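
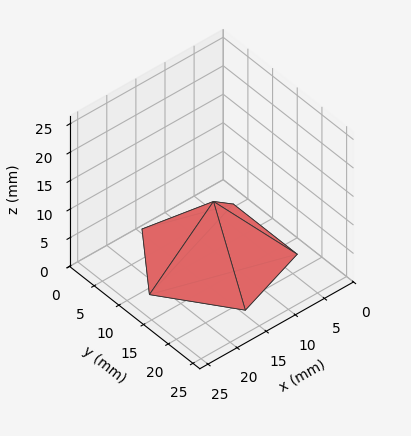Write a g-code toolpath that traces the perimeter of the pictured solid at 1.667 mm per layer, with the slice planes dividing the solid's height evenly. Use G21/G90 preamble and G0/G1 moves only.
Reading the render: the shape is a regular 5-sided pyramid, base circumscribed radius ≈ 11 mm, apex at z ≈ 10 mm (dimensions read to the nearest mm from the axis ticks). For the g-code, the solid's height is divided into equal slices at the stated Δz and each level perimeter traced with G1 moves after a G0 lift.

; perimeter-only toolpath
G21 ; units = mm
G90 ; absolute positioning
G28 ; home
; layer 1
G0 Z1.667
G0 X20.167 Y11.000
G1 X13.832 Y19.718
G1 X3.584 Y16.388
G1 X3.584 Y5.612
G1 X13.832 Y2.282
G1 X20.167 Y11.000
; layer 2
G0 Z3.333
G0 X18.333 Y11.000
G1 X13.266 Y17.975
G1 X5.067 Y15.311
G1 X5.067 Y6.689
G1 X13.266 Y4.025
G1 X18.333 Y11.000
; layer 3
G0 Z5.000
G0 X16.500 Y11.000
G1 X12.700 Y16.231
G1 X6.550 Y14.233
G1 X6.550 Y7.767
G1 X12.700 Y5.769
G1 X16.500 Y11.000
; layer 4
G0 Z6.667
G0 X14.667 Y11.000
G1 X12.133 Y14.487
G1 X8.034 Y13.155
G1 X8.034 Y8.845
G1 X12.133 Y7.513
G1 X14.667 Y11.000
; layer 5
G0 Z8.333
G0 X12.833 Y11.000
G1 X11.567 Y12.744
G1 X9.517 Y12.078
G1 X9.517 Y9.922
G1 X11.567 Y9.256
G1 X12.833 Y11.000
M2 ; end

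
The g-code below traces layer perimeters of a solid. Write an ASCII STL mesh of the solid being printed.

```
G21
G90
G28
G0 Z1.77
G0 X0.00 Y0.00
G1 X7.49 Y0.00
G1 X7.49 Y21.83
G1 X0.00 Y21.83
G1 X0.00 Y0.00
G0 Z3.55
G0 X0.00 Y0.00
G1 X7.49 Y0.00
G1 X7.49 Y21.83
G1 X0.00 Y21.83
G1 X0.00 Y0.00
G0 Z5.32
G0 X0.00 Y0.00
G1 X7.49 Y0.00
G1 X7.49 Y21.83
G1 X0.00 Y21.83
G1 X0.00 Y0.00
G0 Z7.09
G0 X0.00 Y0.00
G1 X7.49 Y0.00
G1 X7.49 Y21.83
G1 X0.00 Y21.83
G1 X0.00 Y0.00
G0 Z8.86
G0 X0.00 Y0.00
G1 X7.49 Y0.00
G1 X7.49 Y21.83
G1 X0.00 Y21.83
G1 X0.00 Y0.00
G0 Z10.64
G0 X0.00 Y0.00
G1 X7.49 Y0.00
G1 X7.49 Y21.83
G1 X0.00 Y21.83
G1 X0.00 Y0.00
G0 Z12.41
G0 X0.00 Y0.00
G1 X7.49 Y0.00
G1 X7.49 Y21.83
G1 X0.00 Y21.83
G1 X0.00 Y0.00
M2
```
solid part
  facet normal 0.0000 0.0000 -1.0000
    outer loop
      vertex 7.49 21.83 0.00
      vertex 7.49 0.00 0.00
      vertex 0.00 0.00 0.00
    endloop
  endfacet
  facet normal 0.0000 0.0000 -1.0000
    outer loop
      vertex 0.00 21.83 0.00
      vertex 7.49 21.83 0.00
      vertex 0.00 0.00 0.00
    endloop
  endfacet
  facet normal 0.0000 0.0000 1.0000
    outer loop
      vertex 0.00 0.00 12.41
      vertex 7.49 0.00 12.41
      vertex 7.49 21.83 12.41
    endloop
  endfacet
  facet normal 0.0000 0.0000 1.0000
    outer loop
      vertex 0.00 0.00 12.41
      vertex 7.49 21.83 12.41
      vertex 0.00 21.83 12.41
    endloop
  endfacet
  facet normal 0.0000 -1.0000 0.0000
    outer loop
      vertex 0.00 0.00 0.00
      vertex 7.49 0.00 0.00
      vertex 7.49 0.00 12.41
    endloop
  endfacet
  facet normal 0.0000 -1.0000 0.0000
    outer loop
      vertex 0.00 0.00 0.00
      vertex 7.49 0.00 12.41
      vertex 0.00 0.00 12.41
    endloop
  endfacet
  facet normal 0.0000 1.0000 0.0000
    outer loop
      vertex 7.49 21.83 12.41
      vertex 7.49 21.83 0.00
      vertex 0.00 21.83 0.00
    endloop
  endfacet
  facet normal 0.0000 1.0000 0.0000
    outer loop
      vertex 0.00 21.83 12.41
      vertex 7.49 21.83 12.41
      vertex 0.00 21.83 0.00
    endloop
  endfacet
  facet normal -1.0000 0.0000 0.0000
    outer loop
      vertex 0.00 21.83 12.41
      vertex 0.00 21.83 0.00
      vertex 0.00 0.00 0.00
    endloop
  endfacet
  facet normal -1.0000 0.0000 0.0000
    outer loop
      vertex 0.00 0.00 12.41
      vertex 0.00 21.83 12.41
      vertex 0.00 0.00 0.00
    endloop
  endfacet
  facet normal 1.0000 0.0000 0.0000
    outer loop
      vertex 7.49 0.00 0.00
      vertex 7.49 21.83 0.00
      vertex 7.49 21.83 12.41
    endloop
  endfacet
  facet normal 1.0000 0.0000 0.0000
    outer loop
      vertex 7.49 0.00 0.00
      vertex 7.49 21.83 12.41
      vertex 7.49 0.00 12.41
    endloop
  endfacet
endsolid part

The G0 Z moves step by Δz≈1.77 mm. Every layer's G1 loop is the same polygon, so the solid is a straight extrusion of it from z=0 to z≈12.4. Closing with flat bottom and top caps and triangulating gives 12 facets — a rectangular box, roughly 7.49 × 21.8 mm footprint and 12.4 mm tall.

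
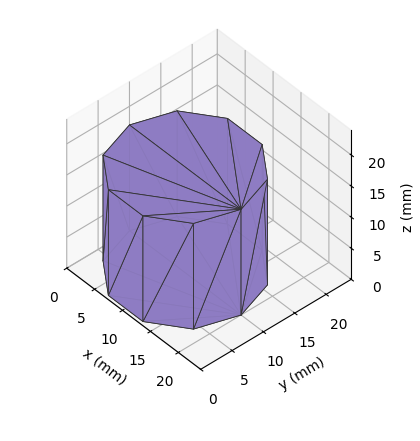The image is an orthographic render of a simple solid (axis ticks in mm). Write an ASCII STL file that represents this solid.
Reading the render: the shape is a regular 10-sided prism (a cylinder approximated with 10 flat sides), circumscribed radius ≈ 10 mm, height ≈ 17 mm (dimensions read to the nearest mm from the axis ticks). For the STL, each face is triangulated and given an outward normal.

solid part
  facet normal 0.0000 0.0000 -1.0000
    outer loop
      vertex 13.1 19.5 0.0
      vertex 18.1 15.9 0.0
      vertex 20.0 10.0 0.0
    endloop
  endfacet
  facet normal 0.0000 0.0000 -1.0000
    outer loop
      vertex 6.9 19.5 0.0
      vertex 13.1 19.5 0.0
      vertex 20.0 10.0 0.0
    endloop
  endfacet
  facet normal 0.0000 0.0000 -1.0000
    outer loop
      vertex 1.9 15.9 0.0
      vertex 6.9 19.5 0.0
      vertex 20.0 10.0 0.0
    endloop
  endfacet
  facet normal 0.0000 0.0000 -1.0000
    outer loop
      vertex 0.0 10.0 0.0
      vertex 1.9 15.9 0.0
      vertex 20.0 10.0 0.0
    endloop
  endfacet
  facet normal 0.0000 0.0000 -1.0000
    outer loop
      vertex 1.9 4.1 0.0
      vertex 0.0 10.0 0.0
      vertex 20.0 10.0 0.0
    endloop
  endfacet
  facet normal 0.0000 0.0000 -1.0000
    outer loop
      vertex 6.9 0.5 0.0
      vertex 1.9 4.1 0.0
      vertex 20.0 10.0 0.0
    endloop
  endfacet
  facet normal 0.0000 0.0000 -1.0000
    outer loop
      vertex 13.1 0.5 0.0
      vertex 6.9 0.5 0.0
      vertex 20.0 10.0 0.0
    endloop
  endfacet
  facet normal 0.0000 0.0000 -1.0000
    outer loop
      vertex 18.1 4.1 0.0
      vertex 13.1 0.5 0.0
      vertex 20.0 10.0 0.0
    endloop
  endfacet
  facet normal 0.0000 0.0000 1.0000
    outer loop
      vertex 20.0 10.0 17.0
      vertex 18.1 15.9 17.0
      vertex 13.1 19.5 17.0
    endloop
  endfacet
  facet normal 0.0000 0.0000 1.0000
    outer loop
      vertex 20.0 10.0 17.0
      vertex 13.1 19.5 17.0
      vertex 6.9 19.5 17.0
    endloop
  endfacet
  facet normal 0.0000 0.0000 1.0000
    outer loop
      vertex 20.0 10.0 17.0
      vertex 6.9 19.5 17.0
      vertex 1.9 15.9 17.0
    endloop
  endfacet
  facet normal 0.0000 0.0000 1.0000
    outer loop
      vertex 20.0 10.0 17.0
      vertex 1.9 15.9 17.0
      vertex 0.0 10.0 17.0
    endloop
  endfacet
  facet normal 0.0000 0.0000 1.0000
    outer loop
      vertex 20.0 10.0 17.0
      vertex 0.0 10.0 17.0
      vertex 1.9 4.1 17.0
    endloop
  endfacet
  facet normal 0.0000 0.0000 1.0000
    outer loop
      vertex 20.0 10.0 17.0
      vertex 1.9 4.1 17.0
      vertex 6.9 0.5 17.0
    endloop
  endfacet
  facet normal 0.0000 0.0000 1.0000
    outer loop
      vertex 20.0 10.0 17.0
      vertex 6.9 0.5 17.0
      vertex 13.1 0.5 17.0
    endloop
  endfacet
  facet normal 0.0000 0.0000 1.0000
    outer loop
      vertex 20.0 10.0 17.0
      vertex 13.1 0.5 17.0
      vertex 18.1 4.1 17.0
    endloop
  endfacet
  facet normal 0.9519 0.3065 0.0000
    outer loop
      vertex 20.0 10.0 0.0
      vertex 18.1 15.9 0.0
      vertex 18.1 15.9 17.0
    endloop
  endfacet
  facet normal 0.9519 0.3065 0.0000
    outer loop
      vertex 20.0 10.0 0.0
      vertex 18.1 15.9 17.0
      vertex 20.0 10.0 17.0
    endloop
  endfacet
  facet normal 0.5843 0.8115 0.0000
    outer loop
      vertex 18.1 15.9 0.0
      vertex 13.1 19.5 0.0
      vertex 13.1 19.5 17.0
    endloop
  endfacet
  facet normal 0.5843 0.8115 0.0000
    outer loop
      vertex 18.1 15.9 0.0
      vertex 13.1 19.5 17.0
      vertex 18.1 15.9 17.0
    endloop
  endfacet
  facet normal 0.0000 1.0000 0.0000
    outer loop
      vertex 13.1 19.5 0.0
      vertex 6.9 19.5 0.0
      vertex 6.9 19.5 17.0
    endloop
  endfacet
  facet normal 0.0000 1.0000 0.0000
    outer loop
      vertex 13.1 19.5 0.0
      vertex 6.9 19.5 17.0
      vertex 13.1 19.5 17.0
    endloop
  endfacet
  facet normal -0.5843 0.8115 0.0000
    outer loop
      vertex 6.9 19.5 0.0
      vertex 1.9 15.9 0.0
      vertex 1.9 15.9 17.0
    endloop
  endfacet
  facet normal -0.5843 0.8115 0.0000
    outer loop
      vertex 6.9 19.5 0.0
      vertex 1.9 15.9 17.0
      vertex 6.9 19.5 17.0
    endloop
  endfacet
  facet normal -0.9519 0.3065 0.0000
    outer loop
      vertex 1.9 15.9 0.0
      vertex 0.0 10.0 0.0
      vertex 0.0 10.0 17.0
    endloop
  endfacet
  facet normal -0.9519 0.3065 0.0000
    outer loop
      vertex 1.9 15.9 0.0
      vertex 0.0 10.0 17.0
      vertex 1.9 15.9 17.0
    endloop
  endfacet
  facet normal -0.9519 -0.3065 0.0000
    outer loop
      vertex 0.0 10.0 0.0
      vertex 1.9 4.1 0.0
      vertex 1.9 4.1 17.0
    endloop
  endfacet
  facet normal -0.9519 -0.3065 0.0000
    outer loop
      vertex 0.0 10.0 0.0
      vertex 1.9 4.1 17.0
      vertex 0.0 10.0 17.0
    endloop
  endfacet
  facet normal -0.5843 -0.8115 0.0000
    outer loop
      vertex 1.9 4.1 0.0
      vertex 6.9 0.5 0.0
      vertex 6.9 0.5 17.0
    endloop
  endfacet
  facet normal -0.5843 -0.8115 0.0000
    outer loop
      vertex 1.9 4.1 0.0
      vertex 6.9 0.5 17.0
      vertex 1.9 4.1 17.0
    endloop
  endfacet
  facet normal 0.0000 -1.0000 0.0000
    outer loop
      vertex 6.9 0.5 0.0
      vertex 13.1 0.5 0.0
      vertex 13.1 0.5 17.0
    endloop
  endfacet
  facet normal 0.0000 -1.0000 0.0000
    outer loop
      vertex 6.9 0.5 0.0
      vertex 13.1 0.5 17.0
      vertex 6.9 0.5 17.0
    endloop
  endfacet
  facet normal 0.5843 -0.8115 0.0000
    outer loop
      vertex 13.1 0.5 0.0
      vertex 18.1 4.1 0.0
      vertex 18.1 4.1 17.0
    endloop
  endfacet
  facet normal 0.5843 -0.8115 0.0000
    outer loop
      vertex 13.1 0.5 0.0
      vertex 18.1 4.1 17.0
      vertex 13.1 0.5 17.0
    endloop
  endfacet
  facet normal 0.9519 -0.3065 0.0000
    outer loop
      vertex 18.1 4.1 0.0
      vertex 20.0 10.0 0.0
      vertex 20.0 10.0 17.0
    endloop
  endfacet
  facet normal 0.9519 -0.3065 0.0000
    outer loop
      vertex 18.1 4.1 0.0
      vertex 20.0 10.0 17.0
      vertex 18.1 4.1 17.0
    endloop
  endfacet
endsolid part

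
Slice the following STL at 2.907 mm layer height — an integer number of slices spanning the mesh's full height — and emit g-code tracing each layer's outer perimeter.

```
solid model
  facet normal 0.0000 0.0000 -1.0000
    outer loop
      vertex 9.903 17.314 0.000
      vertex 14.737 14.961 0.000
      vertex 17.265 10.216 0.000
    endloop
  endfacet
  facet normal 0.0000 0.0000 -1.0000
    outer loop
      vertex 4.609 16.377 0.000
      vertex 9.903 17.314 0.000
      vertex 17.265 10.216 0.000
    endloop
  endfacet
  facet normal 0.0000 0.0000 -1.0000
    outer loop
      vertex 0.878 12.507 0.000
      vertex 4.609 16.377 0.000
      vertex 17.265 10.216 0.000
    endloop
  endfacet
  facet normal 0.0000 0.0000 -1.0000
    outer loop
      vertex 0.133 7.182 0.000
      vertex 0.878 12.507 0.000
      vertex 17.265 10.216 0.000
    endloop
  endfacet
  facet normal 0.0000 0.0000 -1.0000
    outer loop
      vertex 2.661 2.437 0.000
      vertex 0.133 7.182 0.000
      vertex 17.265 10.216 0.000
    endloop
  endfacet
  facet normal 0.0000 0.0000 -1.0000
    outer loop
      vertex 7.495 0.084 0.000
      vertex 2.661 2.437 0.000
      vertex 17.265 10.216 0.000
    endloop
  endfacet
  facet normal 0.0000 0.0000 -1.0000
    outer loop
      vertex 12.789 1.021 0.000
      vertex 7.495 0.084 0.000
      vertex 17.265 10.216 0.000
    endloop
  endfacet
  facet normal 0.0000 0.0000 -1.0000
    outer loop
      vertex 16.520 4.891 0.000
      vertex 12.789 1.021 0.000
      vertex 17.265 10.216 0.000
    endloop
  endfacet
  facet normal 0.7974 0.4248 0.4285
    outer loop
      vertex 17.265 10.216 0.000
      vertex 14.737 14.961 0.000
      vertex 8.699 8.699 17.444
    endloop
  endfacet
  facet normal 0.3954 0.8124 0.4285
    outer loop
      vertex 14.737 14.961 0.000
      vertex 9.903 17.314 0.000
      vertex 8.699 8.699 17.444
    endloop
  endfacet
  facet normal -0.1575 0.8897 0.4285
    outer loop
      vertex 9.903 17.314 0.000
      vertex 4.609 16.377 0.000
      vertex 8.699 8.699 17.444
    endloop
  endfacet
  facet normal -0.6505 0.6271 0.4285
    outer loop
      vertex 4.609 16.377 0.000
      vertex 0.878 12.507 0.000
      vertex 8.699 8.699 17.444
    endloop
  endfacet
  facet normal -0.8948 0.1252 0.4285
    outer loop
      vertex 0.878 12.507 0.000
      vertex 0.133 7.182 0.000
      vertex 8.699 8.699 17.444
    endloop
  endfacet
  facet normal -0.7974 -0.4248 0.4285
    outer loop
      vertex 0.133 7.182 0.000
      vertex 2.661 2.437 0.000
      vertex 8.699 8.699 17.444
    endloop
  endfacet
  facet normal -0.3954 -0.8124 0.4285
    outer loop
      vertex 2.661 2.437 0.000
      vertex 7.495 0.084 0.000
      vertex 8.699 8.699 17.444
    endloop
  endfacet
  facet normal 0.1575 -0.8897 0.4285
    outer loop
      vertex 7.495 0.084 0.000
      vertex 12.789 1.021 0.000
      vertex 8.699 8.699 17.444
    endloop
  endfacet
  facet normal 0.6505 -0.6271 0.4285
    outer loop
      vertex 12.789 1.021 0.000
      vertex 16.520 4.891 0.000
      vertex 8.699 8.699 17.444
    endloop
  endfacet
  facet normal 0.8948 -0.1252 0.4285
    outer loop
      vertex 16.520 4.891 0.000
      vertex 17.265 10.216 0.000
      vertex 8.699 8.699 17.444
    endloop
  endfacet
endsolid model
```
; perimeter-only toolpath
G21 ; units = mm
G90 ; absolute positioning
G28 ; home
; layer 1
G0 Z2.907
G0 X15.837 Y9.963
G1 X13.731 Y13.917
G1 X9.702 Y15.878
G1 X5.291 Y15.097
G1 X2.182 Y11.872
G1 X1.561 Y7.435
G1 X3.667 Y3.481
G1 X7.696 Y1.520
G1 X12.107 Y2.301
G1 X15.216 Y5.526
G1 X15.837 Y9.963
; layer 2
G0 Z5.815
G0 X14.410 Y9.710
G1 X12.724 Y12.874
G1 X9.502 Y14.442
G1 X5.972 Y13.818
G1 X3.485 Y11.238
G1 X2.988 Y7.688
G1 X4.674 Y4.524
G1 X7.896 Y2.956
G1 X11.426 Y3.580
G1 X13.913 Y6.160
G1 X14.410 Y9.710
; layer 3
G0 Z8.722
G0 X12.982 Y9.457
G1 X11.718 Y11.830
G1 X9.301 Y13.006
G1 X6.654 Y12.538
G1 X4.788 Y10.603
G1 X4.416 Y7.941
G1 X5.680 Y5.568
G1 X8.097 Y4.391
G1 X10.744 Y4.860
G1 X12.610 Y6.795
G1 X12.982 Y9.457
; layer 4
G0 Z11.629
G0 X11.554 Y9.205
G1 X10.712 Y10.786
G1 X9.100 Y11.571
G1 X7.336 Y11.258
G1 X6.092 Y9.968
G1 X5.844 Y8.193
G1 X6.686 Y6.612
G1 X8.298 Y5.827
G1 X10.062 Y6.140
G1 X11.306 Y7.430
G1 X11.554 Y9.205
; layer 5
G0 Z14.537
G0 X10.127 Y8.952
G1 X9.705 Y9.743
G1 X8.900 Y10.135
G1 X8.017 Y9.979
G1 X7.396 Y9.334
G1 X7.271 Y8.446
G1 X7.693 Y7.655
G1 X8.498 Y7.263
G1 X9.381 Y7.419
G1 X10.002 Y8.064
G1 X10.127 Y8.952
M2 ; end

The solid is a regular 10-sided pyramid, base circumscribed radius ≈ 8.7 mm, apex at z ≈ 17.4 mm. Slicing at Δz = 2.907 mm — 6 equal slices spanning the solid's height, so layer i sits at z = i·h/6 — gives 5 non-empty perimeters. Each is a 10-segment closed polygon; G0 lifts to the layer z and rapids to the start vertex, then G1 traces the edges. The cross-section shrinks linearly with z (the slice at the apex is degenerate and omitted).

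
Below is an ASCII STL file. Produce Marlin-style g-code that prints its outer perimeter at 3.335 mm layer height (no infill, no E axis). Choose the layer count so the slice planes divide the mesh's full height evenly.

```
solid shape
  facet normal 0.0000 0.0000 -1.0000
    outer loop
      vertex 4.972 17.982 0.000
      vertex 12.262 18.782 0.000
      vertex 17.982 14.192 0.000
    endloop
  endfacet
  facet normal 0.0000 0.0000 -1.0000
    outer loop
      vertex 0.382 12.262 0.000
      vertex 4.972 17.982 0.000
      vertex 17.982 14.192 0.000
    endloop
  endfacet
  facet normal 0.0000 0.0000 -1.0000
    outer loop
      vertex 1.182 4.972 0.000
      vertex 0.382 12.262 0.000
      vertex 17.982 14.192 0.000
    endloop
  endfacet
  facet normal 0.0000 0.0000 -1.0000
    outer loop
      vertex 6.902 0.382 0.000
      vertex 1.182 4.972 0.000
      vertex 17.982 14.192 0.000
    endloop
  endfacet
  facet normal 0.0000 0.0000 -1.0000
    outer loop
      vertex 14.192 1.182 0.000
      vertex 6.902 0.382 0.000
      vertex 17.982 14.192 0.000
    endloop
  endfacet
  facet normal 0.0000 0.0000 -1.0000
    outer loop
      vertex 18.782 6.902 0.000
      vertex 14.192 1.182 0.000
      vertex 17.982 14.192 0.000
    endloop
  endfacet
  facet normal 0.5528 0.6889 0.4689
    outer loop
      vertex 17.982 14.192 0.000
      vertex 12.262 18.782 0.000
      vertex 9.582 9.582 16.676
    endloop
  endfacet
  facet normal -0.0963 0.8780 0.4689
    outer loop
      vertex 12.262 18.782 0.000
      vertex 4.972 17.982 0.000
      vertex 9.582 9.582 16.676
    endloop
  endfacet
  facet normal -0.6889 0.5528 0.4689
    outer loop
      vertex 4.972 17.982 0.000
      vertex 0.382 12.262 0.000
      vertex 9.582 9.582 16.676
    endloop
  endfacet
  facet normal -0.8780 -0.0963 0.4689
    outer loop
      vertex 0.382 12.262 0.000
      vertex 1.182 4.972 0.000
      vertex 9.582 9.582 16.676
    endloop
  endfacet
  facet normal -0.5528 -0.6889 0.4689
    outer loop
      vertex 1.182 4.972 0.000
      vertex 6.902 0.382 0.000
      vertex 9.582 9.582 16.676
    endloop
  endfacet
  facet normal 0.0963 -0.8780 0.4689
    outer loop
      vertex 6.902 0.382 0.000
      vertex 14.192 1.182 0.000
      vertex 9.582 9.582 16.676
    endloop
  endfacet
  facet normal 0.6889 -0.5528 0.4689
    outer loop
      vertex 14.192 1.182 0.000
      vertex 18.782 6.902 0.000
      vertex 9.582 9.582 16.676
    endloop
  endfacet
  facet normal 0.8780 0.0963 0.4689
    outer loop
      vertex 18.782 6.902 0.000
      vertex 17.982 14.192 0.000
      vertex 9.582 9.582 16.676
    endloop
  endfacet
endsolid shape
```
; perimeter-only toolpath
G21 ; units = mm
G90 ; absolute positioning
G28 ; home
; layer 1
G0 Z3.335
G0 X16.302 Y13.270
G1 X11.726 Y16.942
G1 X5.894 Y16.302
G1 X2.222 Y11.726
G1 X2.862 Y5.894
G1 X7.438 Y2.222
G1 X13.270 Y2.862
G1 X16.942 Y7.438
G1 X16.302 Y13.270
; layer 2
G0 Z6.670
G0 X14.622 Y12.348
G1 X11.190 Y15.102
G1 X6.816 Y14.622
G1 X4.062 Y11.190
G1 X4.542 Y6.816
G1 X7.974 Y4.062
G1 X12.348 Y4.542
G1 X15.102 Y7.974
G1 X14.622 Y12.348
; layer 3
G0 Z10.006
G0 X12.942 Y11.426
G1 X10.654 Y13.262
G1 X7.738 Y12.942
G1 X5.902 Y10.654
G1 X6.222 Y7.738
G1 X8.510 Y5.902
G1 X11.426 Y6.222
G1 X13.262 Y8.510
G1 X12.942 Y11.426
; layer 4
G0 Z13.341
G0 X11.262 Y10.504
G1 X10.118 Y11.422
G1 X8.660 Y11.262
G1 X7.742 Y10.118
G1 X7.902 Y8.660
G1 X9.046 Y7.742
G1 X10.504 Y7.902
G1 X11.422 Y9.046
G1 X11.262 Y10.504
M2 ; end

The solid is a regular 8-sided pyramid, base circumscribed radius ≈ 9.58 mm, apex at z ≈ 16.7 mm. Slicing at Δz = 3.335 mm — 5 equal slices spanning the solid's height, so layer i sits at z = i·h/5 — gives 4 non-empty perimeters. Each is a 8-segment closed polygon; G0 lifts to the layer z and rapids to the start vertex, then G1 traces the edges. The cross-section shrinks linearly with z (the slice at the apex is degenerate and omitted).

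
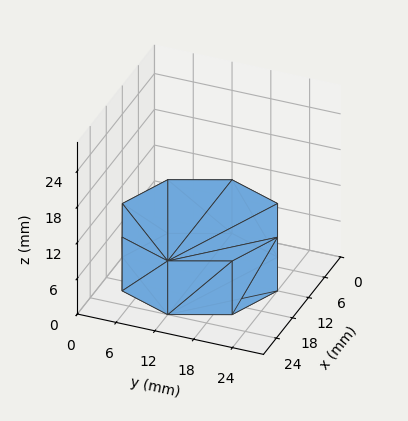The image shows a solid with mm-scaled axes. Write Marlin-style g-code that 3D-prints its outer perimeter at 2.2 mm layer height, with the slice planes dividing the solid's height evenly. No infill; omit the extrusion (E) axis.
Reading the render: the shape is a regular 8-sided prism (a cylinder approximated with 8 flat sides), circumscribed radius ≈ 12 mm, height ≈ 9 mm (dimensions read to the nearest mm from the axis ticks). For the g-code, the solid's height is divided into equal slices at the stated Δz and each level perimeter traced with G1 moves after a G0 lift.

; perimeter-only toolpath
G21 ; units = mm
G90 ; absolute positioning
G28 ; home
; layer 1
G0 Z2.2
G0 X24.0 Y12.0
G1 X20.5 Y20.5
G1 X12.0 Y24.0
G1 X3.5 Y20.5
G1 X0.0 Y12.0
G1 X3.5 Y3.5
G1 X12.0 Y0.0
G1 X20.5 Y3.5
G1 X24.0 Y12.0
; layer 2
G0 Z4.5
G0 X24.0 Y12.0
G1 X20.5 Y20.5
G1 X12.0 Y24.0
G1 X3.5 Y20.5
G1 X0.0 Y12.0
G1 X3.5 Y3.5
G1 X12.0 Y0.0
G1 X20.5 Y3.5
G1 X24.0 Y12.0
; layer 3
G0 Z6.8
G0 X24.0 Y12.0
G1 X20.5 Y20.5
G1 X12.0 Y24.0
G1 X3.5 Y20.5
G1 X0.0 Y12.0
G1 X3.5 Y3.5
G1 X12.0 Y0.0
G1 X20.5 Y3.5
G1 X24.0 Y12.0
; layer 4
G0 Z9.0
G0 X24.0 Y12.0
G1 X20.5 Y20.5
G1 X12.0 Y24.0
G1 X3.5 Y20.5
G1 X0.0 Y12.0
G1 X3.5 Y3.5
G1 X12.0 Y0.0
G1 X20.5 Y3.5
G1 X24.0 Y12.0
M2 ; end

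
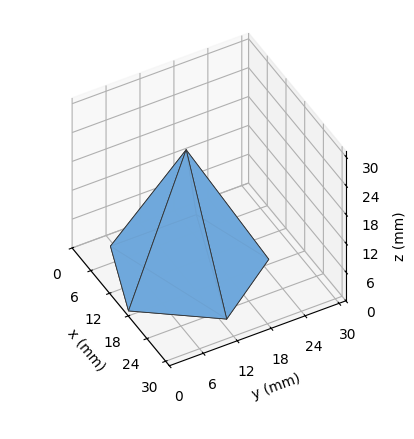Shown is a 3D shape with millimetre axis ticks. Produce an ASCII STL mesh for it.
Reading the render: the shape is a regular 5-sided pyramid, base circumscribed radius ≈ 13 mm, apex at z ≈ 25 mm (dimensions read to the nearest mm from the axis ticks). For the STL, each face is triangulated and given an outward normal.

solid part
  facet normal 0.0000 0.0000 -1.0000
    outer loop
      vertex 2.5 20.6 0.0
      vertex 17.0 25.4 0.0
      vertex 26.0 13.0 0.0
    endloop
  endfacet
  facet normal 0.0000 0.0000 -1.0000
    outer loop
      vertex 2.5 5.4 0.0
      vertex 2.5 20.6 0.0
      vertex 26.0 13.0 0.0
    endloop
  endfacet
  facet normal 0.0000 0.0000 -1.0000
    outer loop
      vertex 17.0 0.6 0.0
      vertex 2.5 5.4 0.0
      vertex 26.0 13.0 0.0
    endloop
  endfacet
  facet normal 0.7459 0.5414 0.3879
    outer loop
      vertex 26.0 13.0 0.0
      vertex 17.0 25.4 0.0
      vertex 13.0 13.0 25.0
    endloop
  endfacet
  facet normal -0.2897 0.8751 0.3877
    outer loop
      vertex 17.0 25.4 0.0
      vertex 2.5 20.6 0.0
      vertex 13.0 13.0 25.0
    endloop
  endfacet
  facet normal -0.9220 0.0000 0.3872
    outer loop
      vertex 2.5 20.6 0.0
      vertex 2.5 5.4 0.0
      vertex 13.0 13.0 25.0
    endloop
  endfacet
  facet normal -0.2897 -0.8751 0.3877
    outer loop
      vertex 2.5 5.4 0.0
      vertex 17.0 0.6 0.0
      vertex 13.0 13.0 25.0
    endloop
  endfacet
  facet normal 0.7459 -0.5414 0.3879
    outer loop
      vertex 17.0 0.6 0.0
      vertex 26.0 13.0 0.0
      vertex 13.0 13.0 25.0
    endloop
  endfacet
endsolid part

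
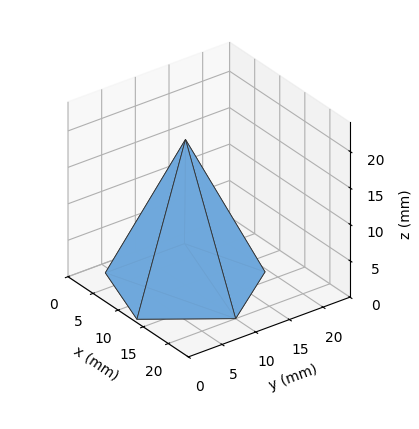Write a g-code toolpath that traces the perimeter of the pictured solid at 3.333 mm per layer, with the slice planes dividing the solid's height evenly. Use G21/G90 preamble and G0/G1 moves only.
Reading the render: the shape is a regular 5-sided pyramid, base circumscribed radius ≈ 10 mm, apex at z ≈ 20 mm (dimensions read to the nearest mm from the axis ticks). For the g-code, the solid's height is divided into equal slices at the stated Δz and each level perimeter traced with G1 moves after a G0 lift.

; perimeter-only toolpath
G21 ; units = mm
G90 ; absolute positioning
G28 ; home
; layer 1
G0 Z3.333
G0 X18.333 Y10.000
G1 X12.575 Y17.926
G1 X3.258 Y14.898
G1 X3.258 Y5.102
G1 X12.575 Y2.074
G1 X18.333 Y10.000
; layer 2
G0 Z6.667
G0 X16.667 Y10.000
G1 X12.060 Y16.341
G1 X4.607 Y13.919
G1 X4.607 Y6.081
G1 X12.060 Y3.659
G1 X16.667 Y10.000
; layer 3
G0 Z10.000
G0 X15.000 Y10.000
G1 X11.545 Y14.755
G1 X5.955 Y12.939
G1 X5.955 Y7.061
G1 X11.545 Y5.245
G1 X15.000 Y10.000
; layer 4
G0 Z13.333
G0 X13.333 Y10.000
G1 X11.030 Y13.170
G1 X7.303 Y11.959
G1 X7.303 Y8.041
G1 X11.030 Y6.830
G1 X13.333 Y10.000
; layer 5
G0 Z16.667
G0 X11.667 Y10.000
G1 X10.515 Y11.585
G1 X8.652 Y10.980
G1 X8.652 Y9.020
G1 X10.515 Y8.415
G1 X11.667 Y10.000
M2 ; end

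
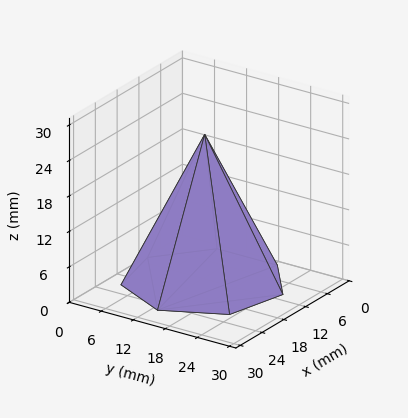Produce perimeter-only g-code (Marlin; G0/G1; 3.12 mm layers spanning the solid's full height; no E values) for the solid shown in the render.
Reading the render: the shape is a regular 7-sided pyramid, base circumscribed radius ≈ 13 mm, apex at z ≈ 25 mm (dimensions read to the nearest mm from the axis ticks). For the g-code, the solid's height is divided into equal slices at the stated Δz and each level perimeter traced with G1 moves after a G0 lift.

; perimeter-only toolpath
G21 ; units = mm
G90 ; absolute positioning
G28 ; home
; layer 1
G0 Z3.12
G0 X24.38 Y13.00
G1 X20.10 Y21.89
G1 X10.47 Y24.09
G1 X2.75 Y17.94
G1 X2.75 Y8.07
G1 X10.47 Y1.91
G1 X20.10 Y4.11
G1 X24.38 Y13.00
; layer 2
G0 Z6.25
G0 X22.75 Y13.00
G1 X19.08 Y20.62
G1 X10.83 Y22.50
G1 X4.22 Y17.23
G1 X4.22 Y8.77
G1 X10.83 Y3.50
G1 X19.08 Y5.38
G1 X22.75 Y13.00
; layer 3
G0 Z9.38
G0 X21.12 Y13.00
G1 X18.07 Y19.35
G1 X11.19 Y20.92
G1 X5.68 Y16.52
G1 X5.68 Y9.48
G1 X11.19 Y5.08
G1 X18.07 Y6.65
G1 X21.12 Y13.00
; layer 4
G0 Z12.50
G0 X19.50 Y13.00
G1 X17.05 Y18.08
G1 X11.55 Y19.34
G1 X7.14 Y15.82
G1 X7.14 Y10.18
G1 X11.55 Y6.67
G1 X17.05 Y7.92
G1 X19.50 Y13.00
; layer 5
G0 Z15.62
G0 X17.88 Y13.00
G1 X16.04 Y16.81
G1 X11.92 Y17.75
G1 X8.61 Y15.12
G1 X8.61 Y10.88
G1 X11.92 Y8.25
G1 X16.04 Y9.19
G1 X17.88 Y13.00
; layer 6
G0 Z18.75
G0 X16.25 Y13.00
G1 X15.03 Y15.54
G1 X12.28 Y16.17
G1 X10.07 Y14.41
G1 X10.07 Y11.59
G1 X12.28 Y9.83
G1 X15.03 Y10.46
G1 X16.25 Y13.00
; layer 7
G0 Z21.88
G0 X14.62 Y13.00
G1 X14.01 Y14.27
G1 X12.64 Y14.58
G1 X11.54 Y13.71
G1 X11.54 Y12.29
G1 X12.64 Y11.42
G1 X14.01 Y11.73
G1 X14.62 Y13.00
M2 ; end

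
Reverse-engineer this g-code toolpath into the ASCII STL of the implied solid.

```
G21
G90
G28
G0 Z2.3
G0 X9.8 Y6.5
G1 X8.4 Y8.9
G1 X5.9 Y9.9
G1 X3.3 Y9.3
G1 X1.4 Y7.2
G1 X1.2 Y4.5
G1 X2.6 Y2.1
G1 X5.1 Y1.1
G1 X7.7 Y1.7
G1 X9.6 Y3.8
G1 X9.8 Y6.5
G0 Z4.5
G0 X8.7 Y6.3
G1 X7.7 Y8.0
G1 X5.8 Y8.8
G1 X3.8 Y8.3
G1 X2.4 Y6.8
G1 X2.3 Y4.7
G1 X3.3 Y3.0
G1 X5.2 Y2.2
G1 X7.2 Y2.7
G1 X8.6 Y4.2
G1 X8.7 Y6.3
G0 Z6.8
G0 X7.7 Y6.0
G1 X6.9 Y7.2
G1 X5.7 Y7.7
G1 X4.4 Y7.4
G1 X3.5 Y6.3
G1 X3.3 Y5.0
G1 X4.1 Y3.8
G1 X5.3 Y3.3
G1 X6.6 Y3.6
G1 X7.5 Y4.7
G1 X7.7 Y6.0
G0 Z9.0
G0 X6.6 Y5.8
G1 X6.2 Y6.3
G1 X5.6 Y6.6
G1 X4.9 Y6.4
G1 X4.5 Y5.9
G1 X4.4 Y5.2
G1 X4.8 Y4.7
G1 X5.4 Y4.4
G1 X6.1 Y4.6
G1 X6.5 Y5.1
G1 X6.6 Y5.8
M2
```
solid part
  facet normal 0.0000 0.0000 -1.0000
    outer loop
      vertex 6.0 11.0 0.0
      vertex 9.1 9.7 0.0
      vertex 10.9 6.8 0.0
    endloop
  endfacet
  facet normal 0.0000 0.0000 -1.0000
    outer loop
      vertex 2.7 10.2 0.0
      vertex 6.0 11.0 0.0
      vertex 10.9 6.8 0.0
    endloop
  endfacet
  facet normal 0.0000 0.0000 -1.0000
    outer loop
      vertex 0.4 7.6 0.0
      vertex 2.7 10.2 0.0
      vertex 10.9 6.8 0.0
    endloop
  endfacet
  facet normal 0.0000 0.0000 -1.0000
    outer loop
      vertex 0.1 4.2 0.0
      vertex 0.4 7.6 0.0
      vertex 10.9 6.8 0.0
    endloop
  endfacet
  facet normal 0.0000 0.0000 -1.0000
    outer loop
      vertex 1.9 1.3 0.0
      vertex 0.1 4.2 0.0
      vertex 10.9 6.8 0.0
    endloop
  endfacet
  facet normal 0.0000 0.0000 -1.0000
    outer loop
      vertex 5.0 0.0 0.0
      vertex 1.9 1.3 0.0
      vertex 10.9 6.8 0.0
    endloop
  endfacet
  facet normal 0.0000 0.0000 -1.0000
    outer loop
      vertex 8.3 0.8 0.0
      vertex 5.0 0.0 0.0
      vertex 10.9 6.8 0.0
    endloop
  endfacet
  facet normal 0.0000 0.0000 -1.0000
    outer loop
      vertex 10.6 3.4 0.0
      vertex 8.3 0.8 0.0
      vertex 10.9 6.8 0.0
    endloop
  endfacet
  facet normal 0.7699 0.4779 0.4229
    outer loop
      vertex 10.9 6.8 0.0
      vertex 9.1 9.7 0.0
      vertex 5.5 5.5 11.3
    endloop
  endfacet
  facet normal 0.3505 0.8359 0.4224
    outer loop
      vertex 9.1 9.7 0.0
      vertex 6.0 11.0 0.0
      vertex 5.5 5.5 11.3
    endloop
  endfacet
  facet normal -0.2138 0.8820 0.4199
    outer loop
      vertex 6.0 11.0 0.0
      vertex 2.7 10.2 0.0
      vertex 5.5 5.5 11.3
    endloop
  endfacet
  facet normal -0.6802 0.6017 0.4188
    outer loop
      vertex 2.7 10.2 0.0
      vertex 0.4 7.6 0.0
      vertex 5.5 5.5 11.3
    endloop
  endfacet
  facet normal -0.9029 0.0797 0.4223
    outer loop
      vertex 0.4 7.6 0.0
      vertex 0.1 4.2 0.0
      vertex 5.5 5.5 11.3
    endloop
  endfacet
  facet normal -0.7699 -0.4779 0.4229
    outer loop
      vertex 0.1 4.2 0.0
      vertex 1.9 1.3 0.0
      vertex 5.5 5.5 11.3
    endloop
  endfacet
  facet normal -0.3505 -0.8359 0.4224
    outer loop
      vertex 1.9 1.3 0.0
      vertex 5.0 0.0 0.0
      vertex 5.5 5.5 11.3
    endloop
  endfacet
  facet normal 0.2138 -0.8820 0.4199
    outer loop
      vertex 5.0 0.0 0.0
      vertex 8.3 0.8 0.0
      vertex 5.5 5.5 11.3
    endloop
  endfacet
  facet normal 0.6802 -0.6017 0.4188
    outer loop
      vertex 8.3 0.8 0.0
      vertex 10.6 3.4 0.0
      vertex 5.5 5.5 11.3
    endloop
  endfacet
  facet normal 0.9029 -0.0797 0.4223
    outer loop
      vertex 10.6 3.4 0.0
      vertex 10.9 6.8 0.0
      vertex 5.5 5.5 11.3
    endloop
  endfacet
endsolid part

The G0 Z moves step by Δz≈2.3 mm. The G1 loops shrink linearly with z, so the solid tapers from its base footprint up to z≈11.3. Closing with a flat bottom cap and the tapered top and triangulating gives 18 facets — a regular 10-sided pyramid, base circumscribed radius ≈ 5.5 mm, apex at z ≈ 11.3 mm.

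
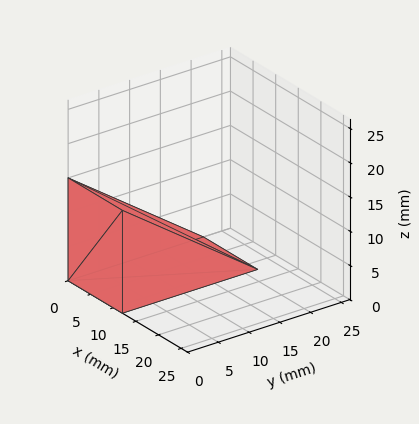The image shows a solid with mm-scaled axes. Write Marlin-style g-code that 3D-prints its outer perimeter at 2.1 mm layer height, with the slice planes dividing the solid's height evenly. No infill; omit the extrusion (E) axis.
Reading the render: the shape is a wedge (ramp): 12 × 22 mm base, rising to 15 mm along the y=0 edge and sloping linearly to z=0 at y=22 (dimensions read to the nearest mm from the axis ticks). For the g-code, the solid's height is divided into equal slices at the stated Δz and each level perimeter traced with G1 moves after a G0 lift.

; perimeter-only toolpath
G21 ; units = mm
G90 ; absolute positioning
G28 ; home
; layer 1
G0 Z2.1
G0 X0.0 Y0.0
G1 X12.0 Y0.0
G1 X12.0 Y18.9
G1 X0.0 Y18.9
G1 X0.0 Y0.0
; layer 2
G0 Z4.3
G0 X0.0 Y0.0
G1 X12.0 Y0.0
G1 X12.0 Y15.7
G1 X0.0 Y15.7
G1 X0.0 Y0.0
; layer 3
G0 Z6.4
G0 X0.0 Y0.0
G1 X12.0 Y0.0
G1 X12.0 Y12.6
G1 X0.0 Y12.6
G1 X0.0 Y0.0
; layer 4
G0 Z8.6
G0 X0.0 Y0.0
G1 X12.0 Y0.0
G1 X12.0 Y9.4
G1 X0.0 Y9.4
G1 X0.0 Y0.0
; layer 5
G0 Z10.7
G0 X0.0 Y0.0
G1 X12.0 Y0.0
G1 X12.0 Y6.3
G1 X0.0 Y6.3
G1 X0.0 Y0.0
; layer 6
G0 Z12.9
G0 X0.0 Y0.0
G1 X12.0 Y0.0
G1 X12.0 Y3.1
G1 X0.0 Y3.1
G1 X0.0 Y0.0
M2 ; end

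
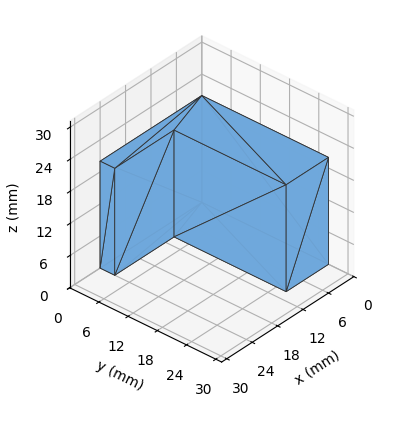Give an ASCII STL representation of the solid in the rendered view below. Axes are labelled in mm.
Reading the render: the shape is an L-shaped prism: outer 24 × 26 mm, arm thicknesses ≈ 3 mm (horizontal) and 10 mm (vertical), extruded 20 mm in z (dimensions read to the nearest mm from the axis ticks). For the STL, each face is triangulated and given an outward normal.

solid part
  facet normal 0.0000 0.0000 -1.0000
    outer loop
      vertex 24.0 3.0 0.0
      vertex 24.0 0.0 0.0
      vertex 0.0 0.0 0.0
    endloop
  endfacet
  facet normal 0.0000 0.0000 -1.0000
    outer loop
      vertex 10.0 3.0 0.0
      vertex 24.0 3.0 0.0
      vertex 0.0 0.0 0.0
    endloop
  endfacet
  facet normal 0.0000 0.0000 -1.0000
    outer loop
      vertex 10.0 26.0 0.0
      vertex 10.0 3.0 0.0
      vertex 0.0 0.0 0.0
    endloop
  endfacet
  facet normal 0.0000 0.0000 -1.0000
    outer loop
      vertex 0.0 26.0 0.0
      vertex 10.0 26.0 0.0
      vertex 0.0 0.0 0.0
    endloop
  endfacet
  facet normal 0.0000 0.0000 1.0000
    outer loop
      vertex 0.0 0.0 20.0
      vertex 24.0 0.0 20.0
      vertex 24.0 3.0 20.0
    endloop
  endfacet
  facet normal 0.0000 0.0000 1.0000
    outer loop
      vertex 0.0 0.0 20.0
      vertex 24.0 3.0 20.0
      vertex 10.0 3.0 20.0
    endloop
  endfacet
  facet normal 0.0000 0.0000 1.0000
    outer loop
      vertex 0.0 0.0 20.0
      vertex 10.0 3.0 20.0
      vertex 10.0 26.0 20.0
    endloop
  endfacet
  facet normal 0.0000 0.0000 1.0000
    outer loop
      vertex 0.0 0.0 20.0
      vertex 10.0 26.0 20.0
      vertex 0.0 26.0 20.0
    endloop
  endfacet
  facet normal 0.0000 -1.0000 0.0000
    outer loop
      vertex 0.0 0.0 0.0
      vertex 24.0 0.0 0.0
      vertex 24.0 0.0 20.0
    endloop
  endfacet
  facet normal 0.0000 -1.0000 0.0000
    outer loop
      vertex 0.0 0.0 0.0
      vertex 24.0 0.0 20.0
      vertex 0.0 0.0 20.0
    endloop
  endfacet
  facet normal 1.0000 0.0000 0.0000
    outer loop
      vertex 24.0 0.0 0.0
      vertex 24.0 3.0 0.0
      vertex 24.0 3.0 20.0
    endloop
  endfacet
  facet normal 1.0000 0.0000 0.0000
    outer loop
      vertex 24.0 0.0 0.0
      vertex 24.0 3.0 20.0
      vertex 24.0 0.0 20.0
    endloop
  endfacet
  facet normal 0.0000 1.0000 0.0000
    outer loop
      vertex 24.0 3.0 0.0
      vertex 10.0 3.0 0.0
      vertex 10.0 3.0 20.0
    endloop
  endfacet
  facet normal 0.0000 1.0000 0.0000
    outer loop
      vertex 24.0 3.0 0.0
      vertex 10.0 3.0 20.0
      vertex 24.0 3.0 20.0
    endloop
  endfacet
  facet normal 1.0000 0.0000 0.0000
    outer loop
      vertex 10.0 3.0 0.0
      vertex 10.0 26.0 0.0
      vertex 10.0 26.0 20.0
    endloop
  endfacet
  facet normal 1.0000 0.0000 0.0000
    outer loop
      vertex 10.0 3.0 0.0
      vertex 10.0 26.0 20.0
      vertex 10.0 3.0 20.0
    endloop
  endfacet
  facet normal 0.0000 1.0000 0.0000
    outer loop
      vertex 10.0 26.0 0.0
      vertex 0.0 26.0 0.0
      vertex 0.0 26.0 20.0
    endloop
  endfacet
  facet normal 0.0000 1.0000 0.0000
    outer loop
      vertex 10.0 26.0 0.0
      vertex 0.0 26.0 20.0
      vertex 10.0 26.0 20.0
    endloop
  endfacet
  facet normal -1.0000 0.0000 0.0000
    outer loop
      vertex 0.0 26.0 0.0
      vertex 0.0 0.0 0.0
      vertex 0.0 0.0 20.0
    endloop
  endfacet
  facet normal -1.0000 0.0000 0.0000
    outer loop
      vertex 0.0 26.0 0.0
      vertex 0.0 0.0 20.0
      vertex 0.0 26.0 20.0
    endloop
  endfacet
endsolid part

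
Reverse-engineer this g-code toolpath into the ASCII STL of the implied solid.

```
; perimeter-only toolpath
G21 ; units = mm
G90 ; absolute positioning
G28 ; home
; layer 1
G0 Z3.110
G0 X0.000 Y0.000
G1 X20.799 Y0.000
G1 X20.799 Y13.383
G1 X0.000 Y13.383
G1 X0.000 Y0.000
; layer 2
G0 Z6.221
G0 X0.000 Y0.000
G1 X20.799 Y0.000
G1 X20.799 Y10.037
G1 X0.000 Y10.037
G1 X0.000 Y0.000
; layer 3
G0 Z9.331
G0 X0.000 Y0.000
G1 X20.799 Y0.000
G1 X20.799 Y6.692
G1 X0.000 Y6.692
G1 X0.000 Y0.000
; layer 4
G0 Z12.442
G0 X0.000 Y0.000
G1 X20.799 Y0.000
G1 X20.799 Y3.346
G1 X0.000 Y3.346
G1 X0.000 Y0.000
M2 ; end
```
solid part
  facet normal 0.0000 0.0000 -1.0000
    outer loop
      vertex 20.799 16.729 0.000
      vertex 20.799 0.000 0.000
      vertex 0.000 0.000 0.000
    endloop
  endfacet
  facet normal 0.0000 0.0000 -1.0000
    outer loop
      vertex 0.000 16.729 0.000
      vertex 20.799 16.729 0.000
      vertex 0.000 0.000 0.000
    endloop
  endfacet
  facet normal 0.0000 -1.0000 0.0000
    outer loop
      vertex 0.000 0.000 0.000
      vertex 20.799 0.000 0.000
      vertex 20.799 0.000 15.552
    endloop
  endfacet
  facet normal 0.0000 -1.0000 0.0000
    outer loop
      vertex 0.000 0.000 0.000
      vertex 20.799 0.000 15.552
      vertex 0.000 0.000 15.552
    endloop
  endfacet
  facet normal 0.0000 0.6809 0.7324
    outer loop
      vertex 0.000 0.000 15.552
      vertex 20.799 0.000 15.552
      vertex 20.799 16.729 0.000
    endloop
  endfacet
  facet normal 0.0000 0.6809 0.7324
    outer loop
      vertex 0.000 0.000 15.552
      vertex 20.799 16.729 0.000
      vertex 0.000 16.729 0.000
    endloop
  endfacet
  facet normal -1.0000 0.0000 0.0000
    outer loop
      vertex 0.000 0.000 15.552
      vertex 0.000 16.729 0.000
      vertex 0.000 0.000 0.000
    endloop
  endfacet
  facet normal 1.0000 0.0000 0.0000
    outer loop
      vertex 20.799 0.000 0.000
      vertex 20.799 16.729 0.000
      vertex 20.799 0.000 15.552
    endloop
  endfacet
endsolid part

The G0 Z moves step by Δz≈3.110 mm. The G1 loops shrink linearly with z, so the solid tapers from its base footprint up to z≈15.6. Closing with a flat bottom cap and the tapered top and triangulating gives 8 facets — a wedge (ramp): 20.8 × 16.7 mm base, rising to 15.6 mm along the y=0 edge and sloping linearly to z=0 at y=16.7.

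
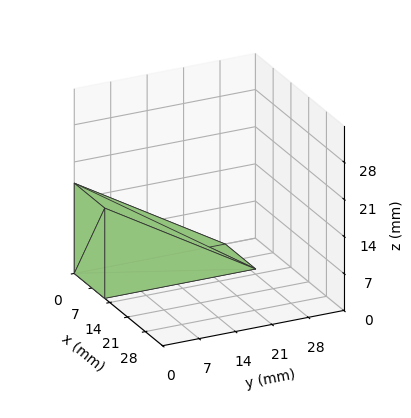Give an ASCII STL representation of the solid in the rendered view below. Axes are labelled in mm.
Reading the render: the shape is a wedge (ramp): 12 × 29 mm base, rising to 17 mm along the y=0 edge and sloping linearly to z=0 at y=29 (dimensions read to the nearest mm from the axis ticks). For the STL, each face is triangulated and given an outward normal.

solid part
  facet normal 0.0000 0.0000 -1.0000
    outer loop
      vertex 12.0 29.0 0.0
      vertex 12.0 0.0 0.0
      vertex 0.0 0.0 0.0
    endloop
  endfacet
  facet normal 0.0000 0.0000 -1.0000
    outer loop
      vertex 0.0 29.0 0.0
      vertex 12.0 29.0 0.0
      vertex 0.0 0.0 0.0
    endloop
  endfacet
  facet normal 0.0000 -1.0000 0.0000
    outer loop
      vertex 0.0 0.0 0.0
      vertex 12.0 0.0 0.0
      vertex 12.0 0.0 17.0
    endloop
  endfacet
  facet normal 0.0000 -1.0000 0.0000
    outer loop
      vertex 0.0 0.0 0.0
      vertex 12.0 0.0 17.0
      vertex 0.0 0.0 17.0
    endloop
  endfacet
  facet normal 0.0000 0.5057 0.8627
    outer loop
      vertex 0.0 0.0 17.0
      vertex 12.0 0.0 17.0
      vertex 12.0 29.0 0.0
    endloop
  endfacet
  facet normal 0.0000 0.5057 0.8627
    outer loop
      vertex 0.0 0.0 17.0
      vertex 12.0 29.0 0.0
      vertex 0.0 29.0 0.0
    endloop
  endfacet
  facet normal -1.0000 0.0000 0.0000
    outer loop
      vertex 0.0 0.0 17.0
      vertex 0.0 29.0 0.0
      vertex 0.0 0.0 0.0
    endloop
  endfacet
  facet normal 1.0000 0.0000 0.0000
    outer loop
      vertex 12.0 0.0 0.0
      vertex 12.0 29.0 0.0
      vertex 12.0 0.0 17.0
    endloop
  endfacet
endsolid part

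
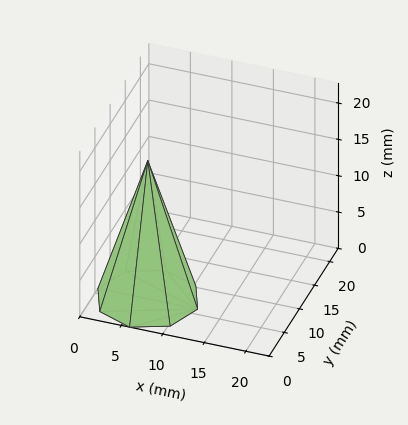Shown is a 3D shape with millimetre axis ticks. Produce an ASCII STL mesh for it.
Reading the render: the shape is a regular 8-sided pyramid, base circumscribed radius ≈ 6 mm, apex at z ≈ 19 mm (dimensions read to the nearest mm from the axis ticks). For the STL, each face is triangulated and given an outward normal.

solid part
  facet normal 0.0000 0.0000 -1.0000
    outer loop
      vertex 6.00 12.00 0.00
      vertex 10.24 10.24 0.00
      vertex 12.00 6.00 0.00
    endloop
  endfacet
  facet normal 0.0000 0.0000 -1.0000
    outer loop
      vertex 1.76 10.24 0.00
      vertex 6.00 12.00 0.00
      vertex 12.00 6.00 0.00
    endloop
  endfacet
  facet normal 0.0000 0.0000 -1.0000
    outer loop
      vertex 0.00 6.00 0.00
      vertex 1.76 10.24 0.00
      vertex 12.00 6.00 0.00
    endloop
  endfacet
  facet normal 0.0000 0.0000 -1.0000
    outer loop
      vertex 1.76 1.76 0.00
      vertex 0.00 6.00 0.00
      vertex 12.00 6.00 0.00
    endloop
  endfacet
  facet normal 0.0000 0.0000 -1.0000
    outer loop
      vertex 6.00 0.00 0.00
      vertex 1.76 1.76 0.00
      vertex 12.00 6.00 0.00
    endloop
  endfacet
  facet normal 0.0000 0.0000 -1.0000
    outer loop
      vertex 10.24 1.76 0.00
      vertex 6.00 0.00 0.00
      vertex 12.00 6.00 0.00
    endloop
  endfacet
  facet normal 0.8866 0.3680 0.2800
    outer loop
      vertex 12.00 6.00 0.00
      vertex 10.24 10.24 0.00
      vertex 6.00 6.00 19.00
    endloop
  endfacet
  facet normal 0.3680 0.8866 0.2800
    outer loop
      vertex 10.24 10.24 0.00
      vertex 6.00 12.00 0.00
      vertex 6.00 6.00 19.00
    endloop
  endfacet
  facet normal -0.3680 0.8866 0.2800
    outer loop
      vertex 6.00 12.00 0.00
      vertex 1.76 10.24 0.00
      vertex 6.00 6.00 19.00
    endloop
  endfacet
  facet normal -0.8866 0.3680 0.2800
    outer loop
      vertex 1.76 10.24 0.00
      vertex 0.00 6.00 0.00
      vertex 6.00 6.00 19.00
    endloop
  endfacet
  facet normal -0.8866 -0.3680 0.2800
    outer loop
      vertex 0.00 6.00 0.00
      vertex 1.76 1.76 0.00
      vertex 6.00 6.00 19.00
    endloop
  endfacet
  facet normal -0.3680 -0.8866 0.2800
    outer loop
      vertex 1.76 1.76 0.00
      vertex 6.00 0.00 0.00
      vertex 6.00 6.00 19.00
    endloop
  endfacet
  facet normal 0.3680 -0.8866 0.2800
    outer loop
      vertex 6.00 0.00 0.00
      vertex 10.24 1.76 0.00
      vertex 6.00 6.00 19.00
    endloop
  endfacet
  facet normal 0.8866 -0.3680 0.2800
    outer loop
      vertex 10.24 1.76 0.00
      vertex 12.00 6.00 0.00
      vertex 6.00 6.00 19.00
    endloop
  endfacet
endsolid part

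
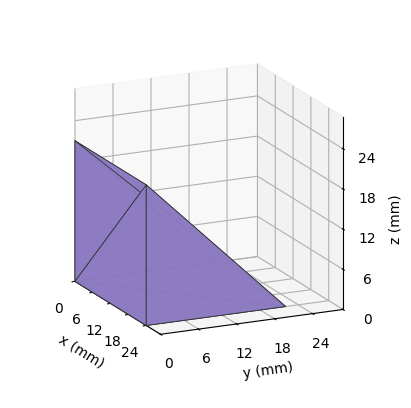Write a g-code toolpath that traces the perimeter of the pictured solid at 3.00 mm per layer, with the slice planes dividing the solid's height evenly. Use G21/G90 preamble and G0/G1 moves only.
Reading the render: the shape is a wedge (ramp): 24 × 22 mm base, rising to 21 mm along the y=0 edge and sloping linearly to z=0 at y=22 (dimensions read to the nearest mm from the axis ticks). For the g-code, the solid's height is divided into equal slices at the stated Δz and each level perimeter traced with G1 moves after a G0 lift.

; perimeter-only toolpath
G21 ; units = mm
G90 ; absolute positioning
G28 ; home
; layer 1
G0 Z3.00
G0 X0.00 Y0.00
G1 X24.00 Y0.00
G1 X24.00 Y18.86
G1 X0.00 Y18.86
G1 X0.00 Y0.00
; layer 2
G0 Z6.00
G0 X0.00 Y0.00
G1 X24.00 Y0.00
G1 X24.00 Y15.71
G1 X0.00 Y15.71
G1 X0.00 Y0.00
; layer 3
G0 Z9.00
G0 X0.00 Y0.00
G1 X24.00 Y0.00
G1 X24.00 Y12.57
G1 X0.00 Y12.57
G1 X0.00 Y0.00
; layer 4
G0 Z12.00
G0 X0.00 Y0.00
G1 X24.00 Y0.00
G1 X24.00 Y9.43
G1 X0.00 Y9.43
G1 X0.00 Y0.00
; layer 5
G0 Z15.00
G0 X0.00 Y0.00
G1 X24.00 Y0.00
G1 X24.00 Y6.29
G1 X0.00 Y6.29
G1 X0.00 Y0.00
; layer 6
G0 Z18.00
G0 X0.00 Y0.00
G1 X24.00 Y0.00
G1 X24.00 Y3.14
G1 X0.00 Y3.14
G1 X0.00 Y0.00
M2 ; end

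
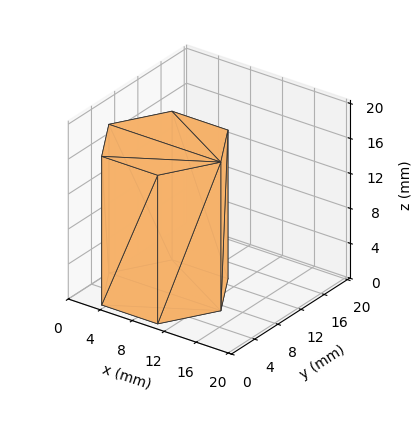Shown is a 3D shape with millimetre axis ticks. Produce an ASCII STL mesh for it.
Reading the render: the shape is a regular 6-sided prism (a cylinder approximated with 6 flat sides), circumscribed radius ≈ 7 mm, height ≈ 17 mm (dimensions read to the nearest mm from the axis ticks). For the STL, each face is triangulated and given an outward normal.

solid part
  facet normal 0.0000 0.0000 -1.0000
    outer loop
      vertex 3.500 13.062 0.000
      vertex 10.500 13.062 0.000
      vertex 14.000 7.000 0.000
    endloop
  endfacet
  facet normal 0.0000 0.0000 -1.0000
    outer loop
      vertex 0.000 7.000 0.000
      vertex 3.500 13.062 0.000
      vertex 14.000 7.000 0.000
    endloop
  endfacet
  facet normal 0.0000 0.0000 -1.0000
    outer loop
      vertex 3.500 0.938 0.000
      vertex 0.000 7.000 0.000
      vertex 14.000 7.000 0.000
    endloop
  endfacet
  facet normal 0.0000 0.0000 -1.0000
    outer loop
      vertex 10.500 0.938 0.000
      vertex 3.500 0.938 0.000
      vertex 14.000 7.000 0.000
    endloop
  endfacet
  facet normal 0.0000 0.0000 1.0000
    outer loop
      vertex 14.000 7.000 17.000
      vertex 10.500 13.062 17.000
      vertex 3.500 13.062 17.000
    endloop
  endfacet
  facet normal 0.0000 0.0000 1.0000
    outer loop
      vertex 14.000 7.000 17.000
      vertex 3.500 13.062 17.000
      vertex 0.000 7.000 17.000
    endloop
  endfacet
  facet normal 0.0000 0.0000 1.0000
    outer loop
      vertex 14.000 7.000 17.000
      vertex 0.000 7.000 17.000
      vertex 3.500 0.938 17.000
    endloop
  endfacet
  facet normal 0.0000 0.0000 1.0000
    outer loop
      vertex 14.000 7.000 17.000
      vertex 3.500 0.938 17.000
      vertex 10.500 0.938 17.000
    endloop
  endfacet
  facet normal 0.8660 0.5000 0.0000
    outer loop
      vertex 14.000 7.000 0.000
      vertex 10.500 13.062 0.000
      vertex 10.500 13.062 17.000
    endloop
  endfacet
  facet normal 0.8660 0.5000 0.0000
    outer loop
      vertex 14.000 7.000 0.000
      vertex 10.500 13.062 17.000
      vertex 14.000 7.000 17.000
    endloop
  endfacet
  facet normal 0.0000 1.0000 0.0000
    outer loop
      vertex 10.500 13.062 0.000
      vertex 3.500 13.062 0.000
      vertex 3.500 13.062 17.000
    endloop
  endfacet
  facet normal 0.0000 1.0000 0.0000
    outer loop
      vertex 10.500 13.062 0.000
      vertex 3.500 13.062 17.000
      vertex 10.500 13.062 17.000
    endloop
  endfacet
  facet normal -0.8660 0.5000 0.0000
    outer loop
      vertex 3.500 13.062 0.000
      vertex 0.000 7.000 0.000
      vertex 0.000 7.000 17.000
    endloop
  endfacet
  facet normal -0.8660 0.5000 0.0000
    outer loop
      vertex 3.500 13.062 0.000
      vertex 0.000 7.000 17.000
      vertex 3.500 13.062 17.000
    endloop
  endfacet
  facet normal -0.8660 -0.5000 0.0000
    outer loop
      vertex 0.000 7.000 0.000
      vertex 3.500 0.938 0.000
      vertex 3.500 0.938 17.000
    endloop
  endfacet
  facet normal -0.8660 -0.5000 0.0000
    outer loop
      vertex 0.000 7.000 0.000
      vertex 3.500 0.938 17.000
      vertex 0.000 7.000 17.000
    endloop
  endfacet
  facet normal 0.0000 -1.0000 0.0000
    outer loop
      vertex 3.500 0.938 0.000
      vertex 10.500 0.938 0.000
      vertex 10.500 0.938 17.000
    endloop
  endfacet
  facet normal 0.0000 -1.0000 0.0000
    outer loop
      vertex 3.500 0.938 0.000
      vertex 10.500 0.938 17.000
      vertex 3.500 0.938 17.000
    endloop
  endfacet
  facet normal 0.8660 -0.5000 0.0000
    outer loop
      vertex 10.500 0.938 0.000
      vertex 14.000 7.000 0.000
      vertex 14.000 7.000 17.000
    endloop
  endfacet
  facet normal 0.8660 -0.5000 0.0000
    outer loop
      vertex 10.500 0.938 0.000
      vertex 14.000 7.000 17.000
      vertex 10.500 0.938 17.000
    endloop
  endfacet
endsolid part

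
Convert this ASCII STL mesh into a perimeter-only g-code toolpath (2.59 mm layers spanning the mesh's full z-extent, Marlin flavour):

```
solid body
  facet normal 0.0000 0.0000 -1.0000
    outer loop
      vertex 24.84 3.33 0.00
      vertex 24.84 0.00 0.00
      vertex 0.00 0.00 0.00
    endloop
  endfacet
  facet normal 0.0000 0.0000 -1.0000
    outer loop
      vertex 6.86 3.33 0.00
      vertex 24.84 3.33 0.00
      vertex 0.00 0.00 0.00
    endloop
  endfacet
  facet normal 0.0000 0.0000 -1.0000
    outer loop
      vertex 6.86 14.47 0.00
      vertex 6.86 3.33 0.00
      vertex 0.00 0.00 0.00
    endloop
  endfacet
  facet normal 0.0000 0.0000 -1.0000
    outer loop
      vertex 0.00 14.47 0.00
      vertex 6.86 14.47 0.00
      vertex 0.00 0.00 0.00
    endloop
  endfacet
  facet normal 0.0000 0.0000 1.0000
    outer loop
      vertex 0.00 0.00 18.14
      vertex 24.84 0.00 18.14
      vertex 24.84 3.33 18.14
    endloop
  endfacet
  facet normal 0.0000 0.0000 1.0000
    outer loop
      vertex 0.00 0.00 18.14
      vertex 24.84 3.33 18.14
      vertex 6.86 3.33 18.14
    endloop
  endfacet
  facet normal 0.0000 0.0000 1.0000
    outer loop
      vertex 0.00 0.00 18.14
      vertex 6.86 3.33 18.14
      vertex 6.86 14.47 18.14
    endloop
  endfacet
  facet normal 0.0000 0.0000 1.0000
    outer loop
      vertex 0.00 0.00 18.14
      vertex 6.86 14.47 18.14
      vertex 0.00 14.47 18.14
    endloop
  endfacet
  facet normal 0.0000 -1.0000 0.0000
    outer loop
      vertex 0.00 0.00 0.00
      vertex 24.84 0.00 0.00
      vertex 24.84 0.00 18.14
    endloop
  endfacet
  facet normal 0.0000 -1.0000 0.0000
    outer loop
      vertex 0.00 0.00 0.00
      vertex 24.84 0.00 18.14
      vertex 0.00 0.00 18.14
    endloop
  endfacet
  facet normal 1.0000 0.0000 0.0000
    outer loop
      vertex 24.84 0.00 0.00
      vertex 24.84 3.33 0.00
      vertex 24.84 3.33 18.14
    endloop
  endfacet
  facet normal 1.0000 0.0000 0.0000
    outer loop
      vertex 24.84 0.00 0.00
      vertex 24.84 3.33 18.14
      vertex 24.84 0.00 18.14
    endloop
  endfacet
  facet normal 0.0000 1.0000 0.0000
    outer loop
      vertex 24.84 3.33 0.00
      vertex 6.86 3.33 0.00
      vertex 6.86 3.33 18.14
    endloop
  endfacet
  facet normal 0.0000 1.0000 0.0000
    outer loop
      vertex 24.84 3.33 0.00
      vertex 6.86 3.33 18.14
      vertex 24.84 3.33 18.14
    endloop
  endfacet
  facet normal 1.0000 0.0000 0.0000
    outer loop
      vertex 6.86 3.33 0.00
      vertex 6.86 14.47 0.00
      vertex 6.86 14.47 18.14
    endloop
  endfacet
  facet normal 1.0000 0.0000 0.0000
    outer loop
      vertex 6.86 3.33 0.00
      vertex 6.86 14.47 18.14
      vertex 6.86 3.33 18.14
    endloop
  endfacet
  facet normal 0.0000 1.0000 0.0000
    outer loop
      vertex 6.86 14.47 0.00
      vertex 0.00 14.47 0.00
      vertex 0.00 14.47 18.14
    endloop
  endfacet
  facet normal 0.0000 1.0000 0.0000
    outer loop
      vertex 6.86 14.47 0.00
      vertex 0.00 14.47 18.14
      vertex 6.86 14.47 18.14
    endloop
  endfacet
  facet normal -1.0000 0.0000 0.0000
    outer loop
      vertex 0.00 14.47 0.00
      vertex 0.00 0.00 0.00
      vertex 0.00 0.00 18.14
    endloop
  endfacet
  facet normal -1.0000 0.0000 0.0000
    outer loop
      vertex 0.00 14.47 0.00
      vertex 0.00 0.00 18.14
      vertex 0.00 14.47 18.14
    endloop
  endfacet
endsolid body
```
; perimeter-only toolpath
G21 ; units = mm
G90 ; absolute positioning
G28 ; home
; layer 1
G0 Z2.59
G0 X0.00 Y0.00
G1 X24.84 Y0.00
G1 X24.84 Y3.33
G1 X6.86 Y3.33
G1 X6.86 Y14.47
G1 X0.00 Y14.47
G1 X0.00 Y0.00
; layer 2
G0 Z5.18
G0 X0.00 Y0.00
G1 X24.84 Y0.00
G1 X24.84 Y3.33
G1 X6.86 Y3.33
G1 X6.86 Y14.47
G1 X0.00 Y14.47
G1 X0.00 Y0.00
; layer 3
G0 Z7.77
G0 X0.00 Y0.00
G1 X24.84 Y0.00
G1 X24.84 Y3.33
G1 X6.86 Y3.33
G1 X6.86 Y14.47
G1 X0.00 Y14.47
G1 X0.00 Y0.00
; layer 4
G0 Z10.37
G0 X0.00 Y0.00
G1 X24.84 Y0.00
G1 X24.84 Y3.33
G1 X6.86 Y3.33
G1 X6.86 Y14.47
G1 X0.00 Y14.47
G1 X0.00 Y0.00
; layer 5
G0 Z12.96
G0 X0.00 Y0.00
G1 X24.84 Y0.00
G1 X24.84 Y3.33
G1 X6.86 Y3.33
G1 X6.86 Y14.47
G1 X0.00 Y14.47
G1 X0.00 Y0.00
; layer 6
G0 Z15.55
G0 X0.00 Y0.00
G1 X24.84 Y0.00
G1 X24.84 Y3.33
G1 X6.86 Y3.33
G1 X6.86 Y14.47
G1 X0.00 Y14.47
G1 X0.00 Y0.00
; layer 7
G0 Z18.14
G0 X0.00 Y0.00
G1 X24.84 Y0.00
G1 X24.84 Y3.33
G1 X6.86 Y3.33
G1 X6.86 Y14.47
G1 X0.00 Y14.47
G1 X0.00 Y0.00
M2 ; end

The solid is an L-shaped prism: outer 24.8 × 14.5 mm, arm thicknesses ≈ 3.33 mm (horizontal) and 6.86 mm (vertical), extruded 18.1 mm in z. Slicing at Δz = 2.59 mm — 7 equal slices spanning the solid's height, so layer i sits at z = i·h/7 — gives 7 non-empty perimeters. Each is a 6-segment closed polygon; G0 lifts to the layer z and rapids to the start vertex, then G1 traces the edges.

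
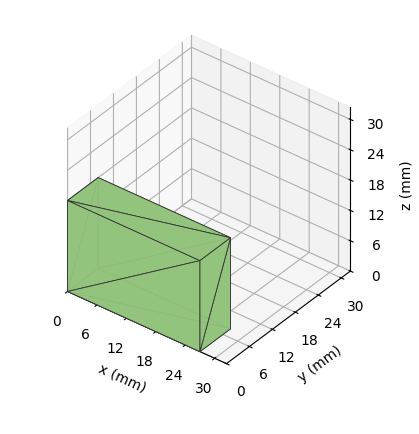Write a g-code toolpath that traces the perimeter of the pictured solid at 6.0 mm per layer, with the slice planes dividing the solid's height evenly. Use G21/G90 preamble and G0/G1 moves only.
Reading the render: the shape is a rectangular box, roughly 27 × 8 mm footprint and 18 mm tall (dimensions read to the nearest mm from the axis ticks). For the g-code, the solid's height is divided into equal slices at the stated Δz and each level perimeter traced with G1 moves after a G0 lift.

; perimeter-only toolpath
G21 ; units = mm
G90 ; absolute positioning
G28 ; home
; layer 1
G0 Z6.0
G0 X0.0 Y0.0
G1 X27.0 Y0.0
G1 X27.0 Y8.0
G1 X0.0 Y8.0
G1 X0.0 Y0.0
; layer 2
G0 Z12.0
G0 X0.0 Y0.0
G1 X27.0 Y0.0
G1 X27.0 Y8.0
G1 X0.0 Y8.0
G1 X0.0 Y0.0
; layer 3
G0 Z18.0
G0 X0.0 Y0.0
G1 X27.0 Y0.0
G1 X27.0 Y8.0
G1 X0.0 Y8.0
G1 X0.0 Y0.0
M2 ; end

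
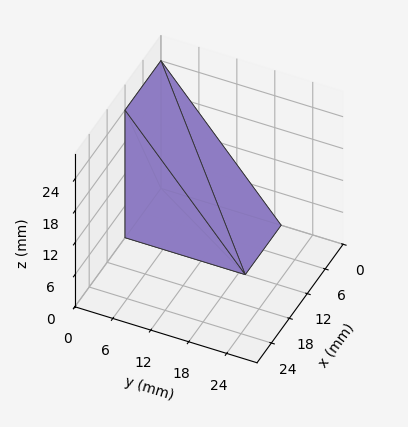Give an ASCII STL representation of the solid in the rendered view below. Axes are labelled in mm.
Reading the render: the shape is a wedge (ramp): 12 × 19 mm base, rising to 24 mm along the y=0 edge and sloping linearly to z=0 at y=19 (dimensions read to the nearest mm from the axis ticks). For the STL, each face is triangulated and given an outward normal.

solid part
  facet normal 0.0000 0.0000 -1.0000
    outer loop
      vertex 12.000 19.000 0.000
      vertex 12.000 0.000 0.000
      vertex 0.000 0.000 0.000
    endloop
  endfacet
  facet normal 0.0000 0.0000 -1.0000
    outer loop
      vertex 0.000 19.000 0.000
      vertex 12.000 19.000 0.000
      vertex 0.000 0.000 0.000
    endloop
  endfacet
  facet normal 0.0000 -1.0000 0.0000
    outer loop
      vertex 0.000 0.000 0.000
      vertex 12.000 0.000 0.000
      vertex 12.000 0.000 24.000
    endloop
  endfacet
  facet normal 0.0000 -1.0000 0.0000
    outer loop
      vertex 0.000 0.000 0.000
      vertex 12.000 0.000 24.000
      vertex 0.000 0.000 24.000
    endloop
  endfacet
  facet normal 0.0000 0.7840 0.6207
    outer loop
      vertex 0.000 0.000 24.000
      vertex 12.000 0.000 24.000
      vertex 12.000 19.000 0.000
    endloop
  endfacet
  facet normal 0.0000 0.7840 0.6207
    outer loop
      vertex 0.000 0.000 24.000
      vertex 12.000 19.000 0.000
      vertex 0.000 19.000 0.000
    endloop
  endfacet
  facet normal -1.0000 0.0000 0.0000
    outer loop
      vertex 0.000 0.000 24.000
      vertex 0.000 19.000 0.000
      vertex 0.000 0.000 0.000
    endloop
  endfacet
  facet normal 1.0000 0.0000 0.0000
    outer loop
      vertex 12.000 0.000 0.000
      vertex 12.000 19.000 0.000
      vertex 12.000 0.000 24.000
    endloop
  endfacet
endsolid part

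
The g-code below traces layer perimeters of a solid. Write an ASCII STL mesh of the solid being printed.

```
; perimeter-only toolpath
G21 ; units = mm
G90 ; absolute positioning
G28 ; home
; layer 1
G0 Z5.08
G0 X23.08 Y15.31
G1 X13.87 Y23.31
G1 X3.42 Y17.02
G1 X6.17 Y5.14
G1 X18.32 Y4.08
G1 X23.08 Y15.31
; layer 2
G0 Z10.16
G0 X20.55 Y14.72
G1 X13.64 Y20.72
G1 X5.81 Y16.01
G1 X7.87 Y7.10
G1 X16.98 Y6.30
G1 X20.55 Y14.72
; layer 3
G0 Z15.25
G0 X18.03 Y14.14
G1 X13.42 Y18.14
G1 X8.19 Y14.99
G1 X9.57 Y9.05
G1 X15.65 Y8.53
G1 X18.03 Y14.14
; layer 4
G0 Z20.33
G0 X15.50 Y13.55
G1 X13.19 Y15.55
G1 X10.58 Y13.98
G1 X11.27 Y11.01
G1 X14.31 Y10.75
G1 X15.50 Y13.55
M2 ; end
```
solid part
  facet normal 0.0000 0.0000 -1.0000
    outer loop
      vertex 1.03 18.03 0.00
      vertex 14.09 25.89 0.00
      vertex 25.61 15.89 0.00
    endloop
  endfacet
  facet normal 0.0000 0.0000 -1.0000
    outer loop
      vertex 4.47 3.18 0.00
      vertex 1.03 18.03 0.00
      vertex 25.61 15.89 0.00
    endloop
  endfacet
  facet normal 0.0000 0.0000 -1.0000
    outer loop
      vertex 19.66 1.86 0.00
      vertex 4.47 3.18 0.00
      vertex 25.61 15.89 0.00
    endloop
  endfacet
  facet normal 0.6059 0.6980 0.3816
    outer loop
      vertex 25.61 15.89 0.00
      vertex 14.09 25.89 0.00
      vertex 12.97 12.97 25.41
    endloop
  endfacet
  facet normal -0.4766 0.7919 0.3817
    outer loop
      vertex 14.09 25.89 0.00
      vertex 1.03 18.03 0.00
      vertex 12.97 12.97 25.41
    endloop
  endfacet
  facet normal -0.9005 -0.2086 0.3816
    outer loop
      vertex 1.03 18.03 0.00
      vertex 4.47 3.18 0.00
      vertex 12.97 12.97 25.41
    endloop
  endfacet
  facet normal -0.0800 -0.9209 0.3816
    outer loop
      vertex 4.47 3.18 0.00
      vertex 19.66 1.86 0.00
      vertex 12.97 12.97 25.41
    endloop
  endfacet
  facet normal 0.8509 -0.3609 0.3818
    outer loop
      vertex 19.66 1.86 0.00
      vertex 25.61 15.89 0.00
      vertex 12.97 12.97 25.41
    endloop
  endfacet
endsolid part

The G0 Z moves step by Δz≈5.08 mm. The G1 loops shrink linearly with z, so the solid tapers from its base footprint up to z≈25.4. Closing with a flat bottom cap and the tapered top and triangulating gives 8 facets — a regular 5-sided pyramid, base circumscribed radius ≈ 13 mm, apex at z ≈ 25.4 mm.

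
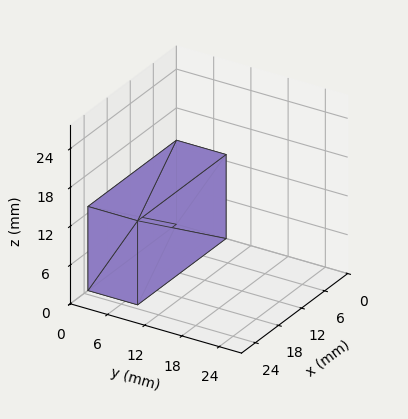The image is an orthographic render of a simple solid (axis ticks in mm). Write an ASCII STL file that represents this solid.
Reading the render: the shape is a rectangular box, roughly 23 × 8 mm footprint and 13 mm tall (dimensions read to the nearest mm from the axis ticks). For the STL, each face is triangulated and given an outward normal.

solid part
  facet normal 0.0000 0.0000 -1.0000
    outer loop
      vertex 23.00 8.00 0.00
      vertex 23.00 0.00 0.00
      vertex 0.00 0.00 0.00
    endloop
  endfacet
  facet normal 0.0000 0.0000 -1.0000
    outer loop
      vertex 0.00 8.00 0.00
      vertex 23.00 8.00 0.00
      vertex 0.00 0.00 0.00
    endloop
  endfacet
  facet normal 0.0000 0.0000 1.0000
    outer loop
      vertex 0.00 0.00 13.00
      vertex 23.00 0.00 13.00
      vertex 23.00 8.00 13.00
    endloop
  endfacet
  facet normal 0.0000 0.0000 1.0000
    outer loop
      vertex 0.00 0.00 13.00
      vertex 23.00 8.00 13.00
      vertex 0.00 8.00 13.00
    endloop
  endfacet
  facet normal 0.0000 -1.0000 0.0000
    outer loop
      vertex 0.00 0.00 0.00
      vertex 23.00 0.00 0.00
      vertex 23.00 0.00 13.00
    endloop
  endfacet
  facet normal 0.0000 -1.0000 0.0000
    outer loop
      vertex 0.00 0.00 0.00
      vertex 23.00 0.00 13.00
      vertex 0.00 0.00 13.00
    endloop
  endfacet
  facet normal 0.0000 1.0000 0.0000
    outer loop
      vertex 23.00 8.00 13.00
      vertex 23.00 8.00 0.00
      vertex 0.00 8.00 0.00
    endloop
  endfacet
  facet normal 0.0000 1.0000 0.0000
    outer loop
      vertex 0.00 8.00 13.00
      vertex 23.00 8.00 13.00
      vertex 0.00 8.00 0.00
    endloop
  endfacet
  facet normal -1.0000 0.0000 0.0000
    outer loop
      vertex 0.00 8.00 13.00
      vertex 0.00 8.00 0.00
      vertex 0.00 0.00 0.00
    endloop
  endfacet
  facet normal -1.0000 0.0000 0.0000
    outer loop
      vertex 0.00 0.00 13.00
      vertex 0.00 8.00 13.00
      vertex 0.00 0.00 0.00
    endloop
  endfacet
  facet normal 1.0000 0.0000 0.0000
    outer loop
      vertex 23.00 0.00 0.00
      vertex 23.00 8.00 0.00
      vertex 23.00 8.00 13.00
    endloop
  endfacet
  facet normal 1.0000 0.0000 0.0000
    outer loop
      vertex 23.00 0.00 0.00
      vertex 23.00 8.00 13.00
      vertex 23.00 0.00 13.00
    endloop
  endfacet
endsolid part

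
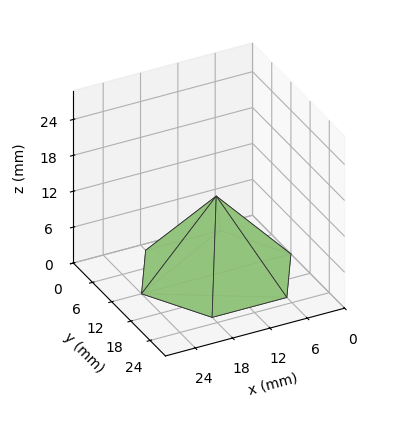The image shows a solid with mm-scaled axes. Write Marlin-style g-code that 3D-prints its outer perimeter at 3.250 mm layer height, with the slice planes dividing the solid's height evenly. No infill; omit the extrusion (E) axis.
Reading the render: the shape is a regular 6-sided pyramid, base circumscribed radius ≈ 12 mm, apex at z ≈ 13 mm (dimensions read to the nearest mm from the axis ticks). For the g-code, the solid's height is divided into equal slices at the stated Δz and each level perimeter traced with G1 moves after a G0 lift.

; perimeter-only toolpath
G21 ; units = mm
G90 ; absolute positioning
G28 ; home
; layer 1
G0 Z3.250
G0 X21.000 Y12.000
G1 X16.500 Y19.794
G1 X7.500 Y19.794
G1 X3.000 Y12.000
G1 X7.500 Y4.206
G1 X16.500 Y4.206
G1 X21.000 Y12.000
; layer 2
G0 Z6.500
G0 X18.000 Y12.000
G1 X15.000 Y17.196
G1 X9.000 Y17.196
G1 X6.000 Y12.000
G1 X9.000 Y6.804
G1 X15.000 Y6.804
G1 X18.000 Y12.000
; layer 3
G0 Z9.750
G0 X15.000 Y12.000
G1 X13.500 Y14.598
G1 X10.500 Y14.598
G1 X9.000 Y12.000
G1 X10.500 Y9.402
G1 X13.500 Y9.402
G1 X15.000 Y12.000
M2 ; end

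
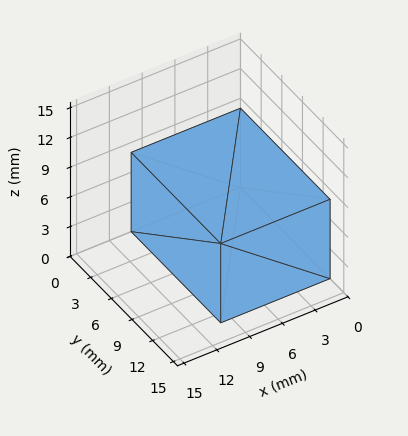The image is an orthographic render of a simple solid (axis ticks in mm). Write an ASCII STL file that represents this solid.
Reading the render: the shape is a rectangular box, roughly 10 × 13 mm footprint and 8 mm tall (dimensions read to the nearest mm from the axis ticks). For the STL, each face is triangulated and given an outward normal.

solid part
  facet normal 0.0000 0.0000 -1.0000
    outer loop
      vertex 10.0 13.0 0.0
      vertex 10.0 0.0 0.0
      vertex 0.0 0.0 0.0
    endloop
  endfacet
  facet normal 0.0000 0.0000 -1.0000
    outer loop
      vertex 0.0 13.0 0.0
      vertex 10.0 13.0 0.0
      vertex 0.0 0.0 0.0
    endloop
  endfacet
  facet normal 0.0000 0.0000 1.0000
    outer loop
      vertex 0.0 0.0 8.0
      vertex 10.0 0.0 8.0
      vertex 10.0 13.0 8.0
    endloop
  endfacet
  facet normal 0.0000 0.0000 1.0000
    outer loop
      vertex 0.0 0.0 8.0
      vertex 10.0 13.0 8.0
      vertex 0.0 13.0 8.0
    endloop
  endfacet
  facet normal 0.0000 -1.0000 0.0000
    outer loop
      vertex 0.0 0.0 0.0
      vertex 10.0 0.0 0.0
      vertex 10.0 0.0 8.0
    endloop
  endfacet
  facet normal 0.0000 -1.0000 0.0000
    outer loop
      vertex 0.0 0.0 0.0
      vertex 10.0 0.0 8.0
      vertex 0.0 0.0 8.0
    endloop
  endfacet
  facet normal 0.0000 1.0000 0.0000
    outer loop
      vertex 10.0 13.0 8.0
      vertex 10.0 13.0 0.0
      vertex 0.0 13.0 0.0
    endloop
  endfacet
  facet normal 0.0000 1.0000 0.0000
    outer loop
      vertex 0.0 13.0 8.0
      vertex 10.0 13.0 8.0
      vertex 0.0 13.0 0.0
    endloop
  endfacet
  facet normal -1.0000 0.0000 0.0000
    outer loop
      vertex 0.0 13.0 8.0
      vertex 0.0 13.0 0.0
      vertex 0.0 0.0 0.0
    endloop
  endfacet
  facet normal -1.0000 0.0000 0.0000
    outer loop
      vertex 0.0 0.0 8.0
      vertex 0.0 13.0 8.0
      vertex 0.0 0.0 0.0
    endloop
  endfacet
  facet normal 1.0000 0.0000 0.0000
    outer loop
      vertex 10.0 0.0 0.0
      vertex 10.0 13.0 0.0
      vertex 10.0 13.0 8.0
    endloop
  endfacet
  facet normal 1.0000 0.0000 0.0000
    outer loop
      vertex 10.0 0.0 0.0
      vertex 10.0 13.0 8.0
      vertex 10.0 0.0 8.0
    endloop
  endfacet
endsolid part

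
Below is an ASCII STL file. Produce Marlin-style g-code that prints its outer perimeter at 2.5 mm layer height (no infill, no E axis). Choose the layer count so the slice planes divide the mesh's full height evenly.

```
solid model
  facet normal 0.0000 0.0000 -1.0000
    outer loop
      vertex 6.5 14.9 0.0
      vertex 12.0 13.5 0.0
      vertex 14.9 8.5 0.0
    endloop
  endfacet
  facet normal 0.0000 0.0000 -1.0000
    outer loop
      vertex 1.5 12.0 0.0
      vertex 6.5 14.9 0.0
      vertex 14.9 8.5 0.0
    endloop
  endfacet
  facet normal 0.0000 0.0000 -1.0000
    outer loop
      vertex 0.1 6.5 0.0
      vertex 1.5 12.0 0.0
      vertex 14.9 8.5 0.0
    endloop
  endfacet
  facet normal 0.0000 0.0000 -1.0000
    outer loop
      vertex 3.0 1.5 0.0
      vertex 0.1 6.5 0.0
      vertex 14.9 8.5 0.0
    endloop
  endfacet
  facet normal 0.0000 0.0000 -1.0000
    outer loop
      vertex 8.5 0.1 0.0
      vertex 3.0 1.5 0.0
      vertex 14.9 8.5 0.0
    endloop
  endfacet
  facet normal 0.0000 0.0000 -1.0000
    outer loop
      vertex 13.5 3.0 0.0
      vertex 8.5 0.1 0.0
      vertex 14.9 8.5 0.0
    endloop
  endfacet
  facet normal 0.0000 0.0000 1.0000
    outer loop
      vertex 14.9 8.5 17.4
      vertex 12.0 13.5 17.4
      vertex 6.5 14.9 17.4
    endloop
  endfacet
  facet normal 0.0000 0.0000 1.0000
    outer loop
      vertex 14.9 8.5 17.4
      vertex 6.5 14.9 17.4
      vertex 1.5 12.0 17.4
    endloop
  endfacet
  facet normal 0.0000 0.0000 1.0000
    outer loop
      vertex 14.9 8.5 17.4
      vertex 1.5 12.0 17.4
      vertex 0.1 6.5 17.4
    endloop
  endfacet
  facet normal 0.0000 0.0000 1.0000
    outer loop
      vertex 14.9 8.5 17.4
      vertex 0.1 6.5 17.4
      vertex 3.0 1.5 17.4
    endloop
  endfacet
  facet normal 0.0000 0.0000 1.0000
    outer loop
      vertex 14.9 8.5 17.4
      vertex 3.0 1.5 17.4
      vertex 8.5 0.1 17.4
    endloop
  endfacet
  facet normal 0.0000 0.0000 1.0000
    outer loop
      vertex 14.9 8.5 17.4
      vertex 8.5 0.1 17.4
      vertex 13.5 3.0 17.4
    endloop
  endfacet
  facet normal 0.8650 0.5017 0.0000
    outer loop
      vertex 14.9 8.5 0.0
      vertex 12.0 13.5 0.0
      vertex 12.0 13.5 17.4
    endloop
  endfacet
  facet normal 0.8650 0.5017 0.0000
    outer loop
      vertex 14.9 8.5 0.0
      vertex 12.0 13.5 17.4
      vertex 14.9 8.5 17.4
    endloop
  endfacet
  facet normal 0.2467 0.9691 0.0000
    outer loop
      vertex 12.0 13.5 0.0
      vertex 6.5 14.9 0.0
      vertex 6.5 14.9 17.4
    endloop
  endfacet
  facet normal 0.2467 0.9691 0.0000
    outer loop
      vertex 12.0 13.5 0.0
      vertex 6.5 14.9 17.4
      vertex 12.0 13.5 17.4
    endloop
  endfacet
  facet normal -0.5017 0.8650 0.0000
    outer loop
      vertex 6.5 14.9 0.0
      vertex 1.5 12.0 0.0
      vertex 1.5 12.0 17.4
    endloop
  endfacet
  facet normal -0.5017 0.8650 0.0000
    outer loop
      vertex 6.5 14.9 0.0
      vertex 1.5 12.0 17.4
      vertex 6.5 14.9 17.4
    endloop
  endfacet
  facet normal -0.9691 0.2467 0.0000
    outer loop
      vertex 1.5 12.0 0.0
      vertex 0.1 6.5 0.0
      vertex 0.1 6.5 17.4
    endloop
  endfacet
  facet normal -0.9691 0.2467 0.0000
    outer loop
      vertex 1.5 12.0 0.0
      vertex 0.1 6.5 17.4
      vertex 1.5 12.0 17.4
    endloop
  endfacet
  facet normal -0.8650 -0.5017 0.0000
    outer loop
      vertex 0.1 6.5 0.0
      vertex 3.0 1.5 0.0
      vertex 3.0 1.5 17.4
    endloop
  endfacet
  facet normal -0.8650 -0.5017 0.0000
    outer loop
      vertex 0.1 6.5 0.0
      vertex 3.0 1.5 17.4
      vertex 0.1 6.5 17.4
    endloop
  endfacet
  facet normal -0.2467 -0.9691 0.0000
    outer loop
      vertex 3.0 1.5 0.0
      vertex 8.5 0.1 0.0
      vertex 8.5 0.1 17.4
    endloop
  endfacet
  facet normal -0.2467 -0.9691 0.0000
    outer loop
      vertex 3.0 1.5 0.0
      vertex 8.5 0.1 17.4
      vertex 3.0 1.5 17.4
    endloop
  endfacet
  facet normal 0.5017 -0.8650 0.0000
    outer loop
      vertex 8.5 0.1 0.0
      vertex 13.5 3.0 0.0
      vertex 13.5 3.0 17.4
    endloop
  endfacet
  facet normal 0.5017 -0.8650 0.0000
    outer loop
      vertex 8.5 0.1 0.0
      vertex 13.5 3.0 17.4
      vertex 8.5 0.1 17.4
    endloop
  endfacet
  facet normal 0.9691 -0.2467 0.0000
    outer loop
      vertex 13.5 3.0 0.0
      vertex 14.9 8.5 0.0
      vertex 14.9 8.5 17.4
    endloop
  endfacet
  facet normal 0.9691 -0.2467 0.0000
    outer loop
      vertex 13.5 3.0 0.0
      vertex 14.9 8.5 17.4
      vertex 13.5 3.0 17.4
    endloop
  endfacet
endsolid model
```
; perimeter-only toolpath
G21 ; units = mm
G90 ; absolute positioning
G28 ; home
; layer 1
G0 Z2.5
G0 X14.9 Y8.5
G1 X12.0 Y13.5
G1 X6.5 Y14.9
G1 X1.5 Y12.0
G1 X0.1 Y6.5
G1 X3.0 Y1.5
G1 X8.5 Y0.1
G1 X13.5 Y3.0
G1 X14.9 Y8.5
; layer 2
G0 Z5.0
G0 X14.9 Y8.5
G1 X12.0 Y13.5
G1 X6.5 Y14.9
G1 X1.5 Y12.0
G1 X0.1 Y6.5
G1 X3.0 Y1.5
G1 X8.5 Y0.1
G1 X13.5 Y3.0
G1 X14.9 Y8.5
; layer 3
G0 Z7.5
G0 X14.9 Y8.5
G1 X12.0 Y13.5
G1 X6.5 Y14.9
G1 X1.5 Y12.0
G1 X0.1 Y6.5
G1 X3.0 Y1.5
G1 X8.5 Y0.1
G1 X13.5 Y3.0
G1 X14.9 Y8.5
; layer 4
G0 Z9.9
G0 X14.9 Y8.5
G1 X12.0 Y13.5
G1 X6.5 Y14.9
G1 X1.5 Y12.0
G1 X0.1 Y6.5
G1 X3.0 Y1.5
G1 X8.5 Y0.1
G1 X13.5 Y3.0
G1 X14.9 Y8.5
; layer 5
G0 Z12.4
G0 X14.9 Y8.5
G1 X12.0 Y13.5
G1 X6.5 Y14.9
G1 X1.5 Y12.0
G1 X0.1 Y6.5
G1 X3.0 Y1.5
G1 X8.5 Y0.1
G1 X13.5 Y3.0
G1 X14.9 Y8.5
; layer 6
G0 Z14.9
G0 X14.9 Y8.5
G1 X12.0 Y13.5
G1 X6.5 Y14.9
G1 X1.5 Y12.0
G1 X0.1 Y6.5
G1 X3.0 Y1.5
G1 X8.5 Y0.1
G1 X13.5 Y3.0
G1 X14.9 Y8.5
; layer 7
G0 Z17.4
G0 X14.9 Y8.5
G1 X12.0 Y13.5
G1 X6.5 Y14.9
G1 X1.5 Y12.0
G1 X0.1 Y6.5
G1 X3.0 Y1.5
G1 X8.5 Y0.1
G1 X13.5 Y3.0
G1 X14.9 Y8.5
M2 ; end

The solid is a regular 8-sided prism (a cylinder approximated with 8 flat sides), circumscribed radius ≈ 7.5 mm, height ≈ 17.4 mm. Slicing at Δz = 2.5 mm — 7 equal slices spanning the solid's height, so layer i sits at z = i·h/7 — gives 7 non-empty perimeters. Each is a 8-segment closed polygon; G0 lifts to the layer z and rapids to the start vertex, then G1 traces the edges.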